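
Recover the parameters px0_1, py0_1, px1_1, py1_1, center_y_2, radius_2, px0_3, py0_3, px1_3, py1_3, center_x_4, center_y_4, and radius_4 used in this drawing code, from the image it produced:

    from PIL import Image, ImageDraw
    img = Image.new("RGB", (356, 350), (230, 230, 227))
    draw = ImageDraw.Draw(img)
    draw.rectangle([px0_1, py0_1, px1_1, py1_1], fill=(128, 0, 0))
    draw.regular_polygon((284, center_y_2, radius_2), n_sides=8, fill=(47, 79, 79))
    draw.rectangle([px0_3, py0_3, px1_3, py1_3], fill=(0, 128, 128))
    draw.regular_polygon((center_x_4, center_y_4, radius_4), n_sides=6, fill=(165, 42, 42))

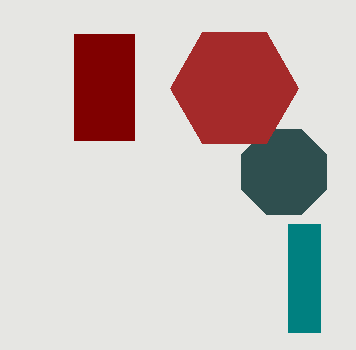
px0_1 = 74, py0_1 = 34, px1_1 = 134, py1_1 = 140, center_y_2 = 172, radius_2 = 46, px0_3 = 288, py0_3 = 224, px1_3 = 320, py1_3 = 332, center_x_4 = 234, center_y_4 = 88, radius_4 = 64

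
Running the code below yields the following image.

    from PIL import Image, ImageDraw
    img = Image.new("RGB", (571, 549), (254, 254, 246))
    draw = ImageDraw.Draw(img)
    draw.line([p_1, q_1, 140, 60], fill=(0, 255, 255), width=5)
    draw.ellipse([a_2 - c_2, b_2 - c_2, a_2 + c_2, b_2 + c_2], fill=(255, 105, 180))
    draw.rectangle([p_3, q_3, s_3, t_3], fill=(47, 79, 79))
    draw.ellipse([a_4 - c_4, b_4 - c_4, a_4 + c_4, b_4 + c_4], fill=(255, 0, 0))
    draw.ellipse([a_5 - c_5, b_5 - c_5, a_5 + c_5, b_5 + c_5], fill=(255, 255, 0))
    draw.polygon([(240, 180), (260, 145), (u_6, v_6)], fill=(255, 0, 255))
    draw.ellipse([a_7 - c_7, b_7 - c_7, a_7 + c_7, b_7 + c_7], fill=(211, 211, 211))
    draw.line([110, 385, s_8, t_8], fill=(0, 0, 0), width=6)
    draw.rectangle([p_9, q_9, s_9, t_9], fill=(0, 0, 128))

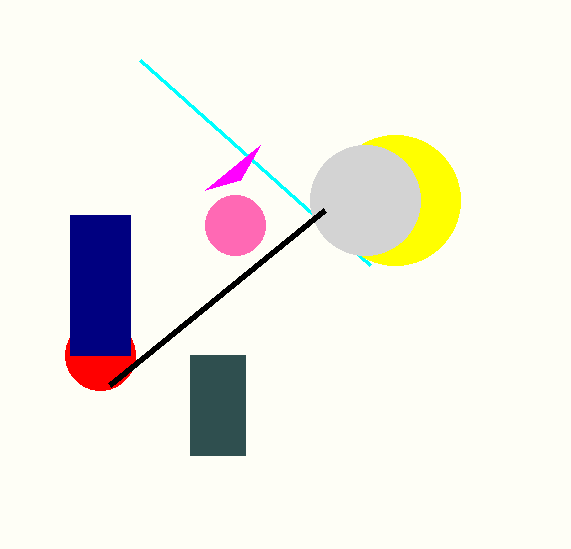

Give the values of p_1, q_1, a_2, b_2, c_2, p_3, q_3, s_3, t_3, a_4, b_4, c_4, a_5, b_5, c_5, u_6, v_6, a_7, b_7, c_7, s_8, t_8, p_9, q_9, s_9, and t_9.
p_1 = 370, q_1 = 265, a_2 = 235, b_2 = 225, c_2 = 30, p_3 = 190, q_3 = 355, s_3 = 245, t_3 = 455, a_4 = 100, b_4 = 355, c_4 = 35, a_5 = 395, b_5 = 200, c_5 = 65, u_6 = 205, v_6 = 190, a_7 = 365, b_7 = 200, c_7 = 55, s_8 = 325, t_8 = 210, p_9 = 70, q_9 = 215, s_9 = 130, t_9 = 355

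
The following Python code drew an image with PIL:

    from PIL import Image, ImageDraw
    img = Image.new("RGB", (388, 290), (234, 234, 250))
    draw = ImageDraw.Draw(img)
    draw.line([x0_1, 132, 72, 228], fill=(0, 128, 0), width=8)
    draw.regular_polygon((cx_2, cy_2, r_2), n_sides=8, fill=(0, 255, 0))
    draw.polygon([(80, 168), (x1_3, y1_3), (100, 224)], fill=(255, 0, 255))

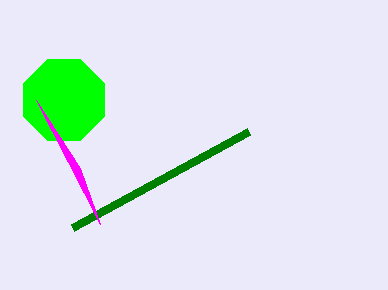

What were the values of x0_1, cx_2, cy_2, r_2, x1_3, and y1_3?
x0_1 = 248; cx_2 = 64; cy_2 = 100; r_2 = 44; x1_3 = 36; y1_3 = 100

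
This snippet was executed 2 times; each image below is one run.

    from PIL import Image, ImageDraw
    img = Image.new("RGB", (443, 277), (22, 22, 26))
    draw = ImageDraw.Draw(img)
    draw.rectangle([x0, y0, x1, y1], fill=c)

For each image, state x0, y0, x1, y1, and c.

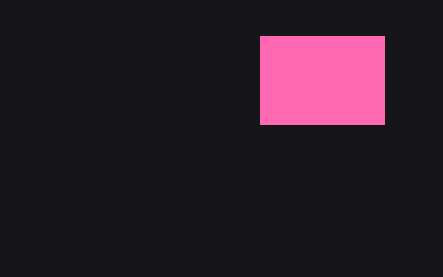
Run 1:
x0 = 260, y0 = 36, x1 = 384, y1 = 124, c = 'hotpink'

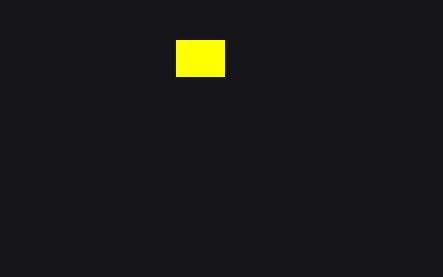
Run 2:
x0 = 176, y0 = 40, x1 = 224, y1 = 76, c = 'yellow'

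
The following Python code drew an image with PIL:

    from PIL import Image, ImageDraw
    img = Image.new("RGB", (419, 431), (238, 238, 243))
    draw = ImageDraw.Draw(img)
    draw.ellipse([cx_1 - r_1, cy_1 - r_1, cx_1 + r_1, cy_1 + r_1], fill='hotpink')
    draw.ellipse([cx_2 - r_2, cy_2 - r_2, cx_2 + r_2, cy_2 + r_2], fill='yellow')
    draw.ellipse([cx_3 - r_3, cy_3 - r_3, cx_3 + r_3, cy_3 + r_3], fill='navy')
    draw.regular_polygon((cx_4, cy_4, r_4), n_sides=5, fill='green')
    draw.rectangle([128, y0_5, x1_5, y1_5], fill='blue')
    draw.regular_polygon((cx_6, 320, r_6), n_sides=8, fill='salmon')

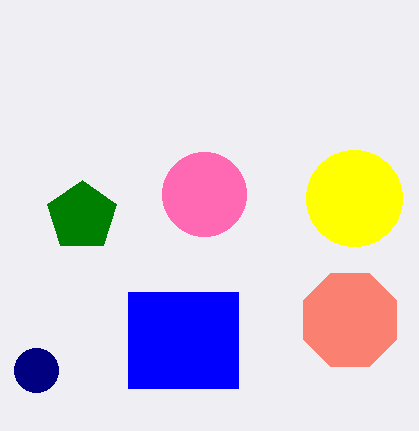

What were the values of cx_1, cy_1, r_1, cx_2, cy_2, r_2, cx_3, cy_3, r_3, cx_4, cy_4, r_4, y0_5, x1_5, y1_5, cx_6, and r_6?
cx_1 = 204; cy_1 = 194; r_1 = 42; cx_2 = 354; cy_2 = 198; r_2 = 48; cx_3 = 36; cy_3 = 370; r_3 = 22; cx_4 = 82; cy_4 = 216; r_4 = 36; y0_5 = 292; x1_5 = 238; y1_5 = 388; cx_6 = 350; r_6 = 50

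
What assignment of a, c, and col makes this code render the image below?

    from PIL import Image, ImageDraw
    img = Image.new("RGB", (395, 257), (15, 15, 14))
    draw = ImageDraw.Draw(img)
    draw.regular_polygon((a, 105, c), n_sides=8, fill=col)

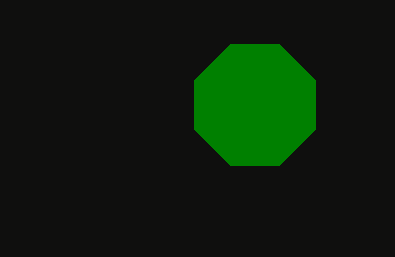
a = 255; c = 65; col = 'green'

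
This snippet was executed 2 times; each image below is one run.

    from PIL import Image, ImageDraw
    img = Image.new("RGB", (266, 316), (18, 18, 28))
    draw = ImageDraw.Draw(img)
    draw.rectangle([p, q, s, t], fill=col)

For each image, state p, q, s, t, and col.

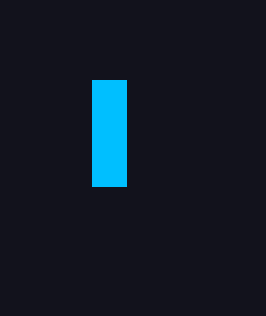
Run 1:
p = 92; q = 80; s = 126; t = 186; col = 'deepskyblue'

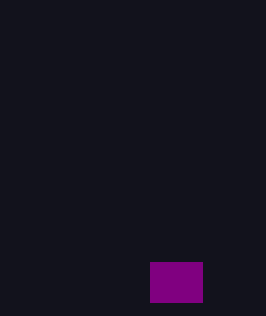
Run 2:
p = 150; q = 262; s = 202; t = 302; col = 'purple'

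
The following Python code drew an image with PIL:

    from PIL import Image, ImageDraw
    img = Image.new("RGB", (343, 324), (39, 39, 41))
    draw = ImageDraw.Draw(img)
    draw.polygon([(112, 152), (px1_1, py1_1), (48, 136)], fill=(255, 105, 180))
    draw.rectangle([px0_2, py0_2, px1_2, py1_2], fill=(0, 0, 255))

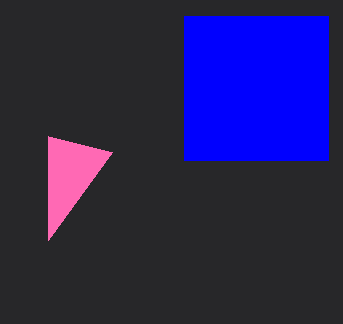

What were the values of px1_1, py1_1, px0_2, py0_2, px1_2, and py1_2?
px1_1 = 48, py1_1 = 240, px0_2 = 184, py0_2 = 16, px1_2 = 328, py1_2 = 160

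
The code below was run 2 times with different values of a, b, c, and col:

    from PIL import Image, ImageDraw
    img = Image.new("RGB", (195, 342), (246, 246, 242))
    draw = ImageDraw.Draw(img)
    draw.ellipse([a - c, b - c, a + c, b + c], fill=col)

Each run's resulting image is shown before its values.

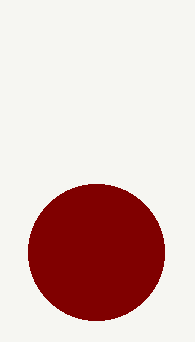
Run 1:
a = 96; b = 252; c = 68; col = 'maroon'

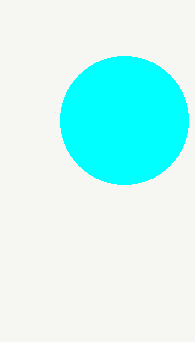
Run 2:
a = 124
b = 120
c = 64
col = 'cyan'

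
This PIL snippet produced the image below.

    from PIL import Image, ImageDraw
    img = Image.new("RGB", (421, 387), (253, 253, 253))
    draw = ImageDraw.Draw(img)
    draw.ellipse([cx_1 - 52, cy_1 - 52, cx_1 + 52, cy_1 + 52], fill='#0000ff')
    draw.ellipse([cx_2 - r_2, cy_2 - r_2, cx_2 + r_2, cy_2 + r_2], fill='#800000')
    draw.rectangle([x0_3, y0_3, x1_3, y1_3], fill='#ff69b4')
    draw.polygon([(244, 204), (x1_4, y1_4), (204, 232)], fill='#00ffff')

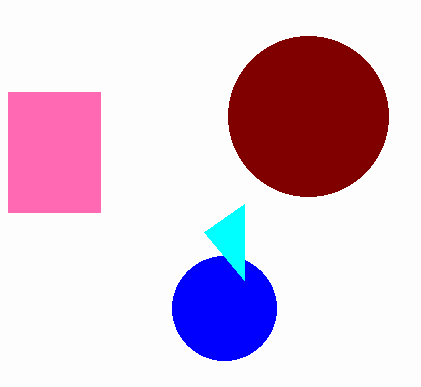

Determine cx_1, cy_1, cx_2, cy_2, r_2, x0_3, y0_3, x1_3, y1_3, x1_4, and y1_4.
cx_1 = 224; cy_1 = 308; cx_2 = 308; cy_2 = 116; r_2 = 80; x0_3 = 8; y0_3 = 92; x1_3 = 100; y1_3 = 212; x1_4 = 244; y1_4 = 280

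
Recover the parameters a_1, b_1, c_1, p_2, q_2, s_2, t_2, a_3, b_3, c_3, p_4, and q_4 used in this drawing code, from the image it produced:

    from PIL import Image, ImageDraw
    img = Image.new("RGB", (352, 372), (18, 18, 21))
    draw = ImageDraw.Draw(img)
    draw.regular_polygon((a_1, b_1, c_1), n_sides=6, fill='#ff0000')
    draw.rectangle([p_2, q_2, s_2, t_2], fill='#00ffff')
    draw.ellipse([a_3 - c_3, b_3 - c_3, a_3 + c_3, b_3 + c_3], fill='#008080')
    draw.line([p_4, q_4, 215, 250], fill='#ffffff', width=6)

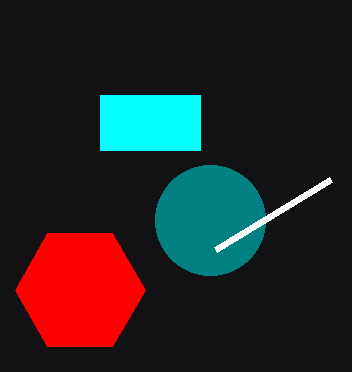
a_1 = 80
b_1 = 290
c_1 = 65
p_2 = 100
q_2 = 95
s_2 = 200
t_2 = 150
a_3 = 210
b_3 = 220
c_3 = 55
p_4 = 330
q_4 = 180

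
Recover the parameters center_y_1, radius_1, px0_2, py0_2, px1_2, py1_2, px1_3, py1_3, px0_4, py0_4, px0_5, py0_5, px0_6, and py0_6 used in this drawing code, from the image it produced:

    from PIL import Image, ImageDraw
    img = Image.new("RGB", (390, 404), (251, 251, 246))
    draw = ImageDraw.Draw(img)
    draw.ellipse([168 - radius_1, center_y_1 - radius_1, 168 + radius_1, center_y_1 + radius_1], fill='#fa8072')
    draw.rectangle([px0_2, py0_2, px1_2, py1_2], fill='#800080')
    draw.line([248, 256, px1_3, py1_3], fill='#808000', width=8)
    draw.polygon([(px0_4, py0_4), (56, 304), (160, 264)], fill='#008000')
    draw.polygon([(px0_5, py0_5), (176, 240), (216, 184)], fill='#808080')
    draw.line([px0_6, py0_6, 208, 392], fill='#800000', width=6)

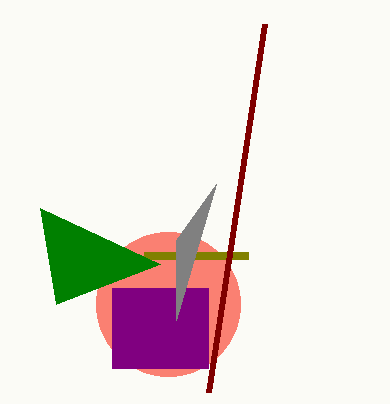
center_y_1 = 304, radius_1 = 72, px0_2 = 112, py0_2 = 288, px1_2 = 208, py1_2 = 368, px1_3 = 144, py1_3 = 256, px0_4 = 40, py0_4 = 208, px0_5 = 176, py0_5 = 320, px0_6 = 264, py0_6 = 24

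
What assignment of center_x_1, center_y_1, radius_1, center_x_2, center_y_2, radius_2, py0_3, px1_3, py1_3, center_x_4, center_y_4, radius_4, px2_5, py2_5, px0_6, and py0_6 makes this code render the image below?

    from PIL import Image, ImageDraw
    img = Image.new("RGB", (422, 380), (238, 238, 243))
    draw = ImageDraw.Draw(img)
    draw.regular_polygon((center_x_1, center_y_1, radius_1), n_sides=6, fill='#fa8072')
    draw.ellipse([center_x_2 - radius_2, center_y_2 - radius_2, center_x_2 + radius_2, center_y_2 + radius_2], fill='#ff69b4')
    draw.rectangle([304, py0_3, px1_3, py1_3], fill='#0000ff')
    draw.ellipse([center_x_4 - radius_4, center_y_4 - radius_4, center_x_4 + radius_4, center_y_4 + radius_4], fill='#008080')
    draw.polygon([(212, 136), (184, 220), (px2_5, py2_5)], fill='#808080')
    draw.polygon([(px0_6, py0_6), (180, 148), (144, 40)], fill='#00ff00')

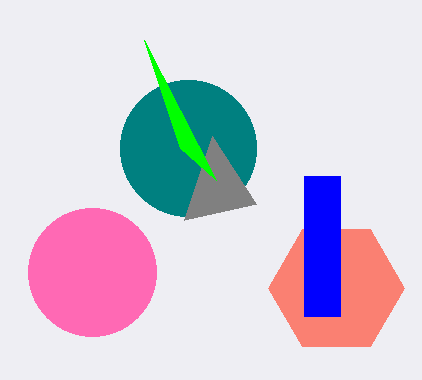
center_x_1 = 336; center_y_1 = 288; radius_1 = 68; center_x_2 = 92; center_y_2 = 272; radius_2 = 64; py0_3 = 176; px1_3 = 340; py1_3 = 316; center_x_4 = 188; center_y_4 = 148; radius_4 = 68; px2_5 = 256; py2_5 = 204; px0_6 = 216; py0_6 = 180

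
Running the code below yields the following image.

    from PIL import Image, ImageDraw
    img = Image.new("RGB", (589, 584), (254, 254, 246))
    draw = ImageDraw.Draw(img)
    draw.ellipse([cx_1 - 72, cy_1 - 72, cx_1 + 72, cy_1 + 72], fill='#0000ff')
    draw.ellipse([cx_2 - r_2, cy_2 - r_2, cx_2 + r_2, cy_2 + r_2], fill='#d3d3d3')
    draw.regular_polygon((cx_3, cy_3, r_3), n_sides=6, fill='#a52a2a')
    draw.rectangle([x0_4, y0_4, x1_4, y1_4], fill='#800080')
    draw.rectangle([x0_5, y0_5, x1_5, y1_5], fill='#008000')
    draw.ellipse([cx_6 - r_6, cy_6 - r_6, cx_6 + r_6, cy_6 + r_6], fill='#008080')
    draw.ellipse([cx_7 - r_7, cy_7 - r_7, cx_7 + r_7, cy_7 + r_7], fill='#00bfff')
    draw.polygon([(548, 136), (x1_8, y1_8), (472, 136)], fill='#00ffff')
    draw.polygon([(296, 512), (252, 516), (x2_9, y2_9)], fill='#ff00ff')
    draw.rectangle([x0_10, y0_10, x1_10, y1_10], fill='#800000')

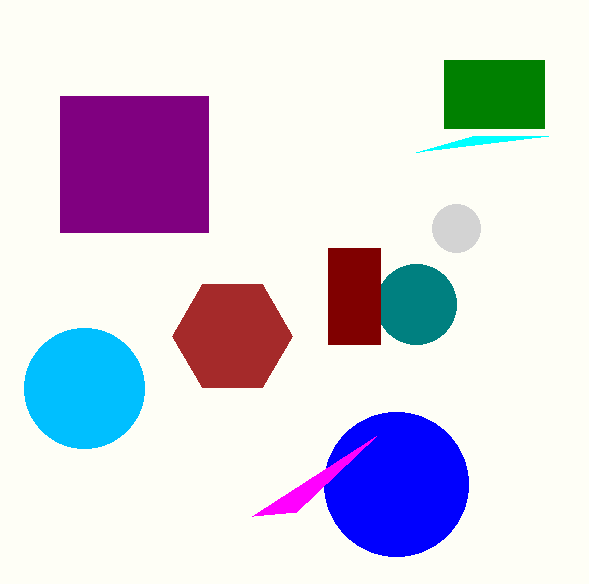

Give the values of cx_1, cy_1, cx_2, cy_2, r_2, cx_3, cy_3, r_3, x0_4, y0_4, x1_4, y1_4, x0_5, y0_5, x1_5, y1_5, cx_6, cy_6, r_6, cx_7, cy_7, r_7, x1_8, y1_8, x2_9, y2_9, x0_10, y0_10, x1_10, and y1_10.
cx_1 = 396
cy_1 = 484
cx_2 = 456
cy_2 = 228
r_2 = 24
cx_3 = 232
cy_3 = 336
r_3 = 60
x0_4 = 60
y0_4 = 96
x1_4 = 208
y1_4 = 232
x0_5 = 444
y0_5 = 60
x1_5 = 544
y1_5 = 128
cx_6 = 416
cy_6 = 304
r_6 = 40
cx_7 = 84
cy_7 = 388
r_7 = 60
x1_8 = 416
y1_8 = 152
x2_9 = 376
y2_9 = 436
x0_10 = 328
y0_10 = 248
x1_10 = 380
y1_10 = 344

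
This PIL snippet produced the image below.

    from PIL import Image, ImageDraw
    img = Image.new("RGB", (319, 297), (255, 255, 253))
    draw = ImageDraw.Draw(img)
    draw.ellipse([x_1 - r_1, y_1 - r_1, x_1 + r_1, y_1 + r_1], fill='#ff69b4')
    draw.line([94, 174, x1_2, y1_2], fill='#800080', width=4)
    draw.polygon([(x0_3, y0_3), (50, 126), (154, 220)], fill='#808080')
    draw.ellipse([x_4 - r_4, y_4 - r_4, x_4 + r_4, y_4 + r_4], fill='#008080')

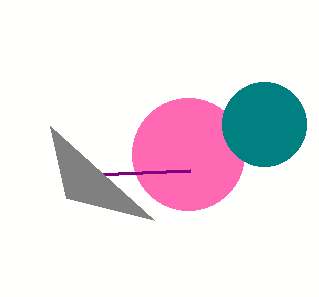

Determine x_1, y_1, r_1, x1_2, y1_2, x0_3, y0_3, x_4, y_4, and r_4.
x_1 = 188, y_1 = 154, r_1 = 56, x1_2 = 190, y1_2 = 170, x0_3 = 66, y0_3 = 198, x_4 = 264, y_4 = 124, r_4 = 42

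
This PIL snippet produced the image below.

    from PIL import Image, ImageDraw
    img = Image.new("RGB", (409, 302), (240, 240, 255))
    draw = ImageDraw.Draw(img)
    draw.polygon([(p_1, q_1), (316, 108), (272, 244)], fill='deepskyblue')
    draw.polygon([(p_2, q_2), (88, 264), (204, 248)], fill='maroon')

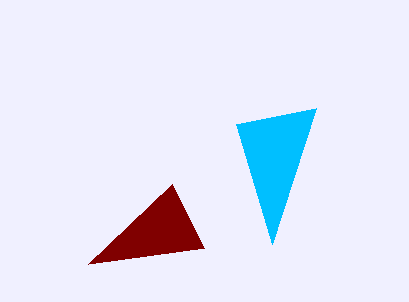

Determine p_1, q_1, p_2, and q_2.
p_1 = 236
q_1 = 124
p_2 = 172
q_2 = 184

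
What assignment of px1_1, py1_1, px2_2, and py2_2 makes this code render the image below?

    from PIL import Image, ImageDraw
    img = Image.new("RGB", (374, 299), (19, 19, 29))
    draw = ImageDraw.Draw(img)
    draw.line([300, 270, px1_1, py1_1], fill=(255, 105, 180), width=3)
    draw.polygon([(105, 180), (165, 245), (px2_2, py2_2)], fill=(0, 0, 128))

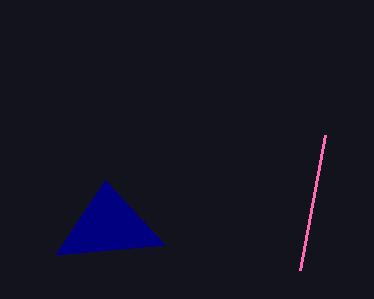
px1_1 = 325; py1_1 = 135; px2_2 = 55; py2_2 = 255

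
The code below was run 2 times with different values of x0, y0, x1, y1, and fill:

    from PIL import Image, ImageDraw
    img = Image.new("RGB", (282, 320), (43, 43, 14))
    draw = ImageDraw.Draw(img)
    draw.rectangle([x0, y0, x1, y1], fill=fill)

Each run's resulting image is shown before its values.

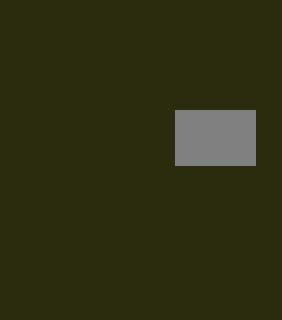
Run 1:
x0 = 175
y0 = 110
x1 = 255
y1 = 165
fill = 'gray'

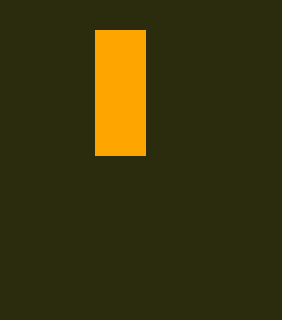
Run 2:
x0 = 95; y0 = 30; x1 = 145; y1 = 155; fill = 'orange'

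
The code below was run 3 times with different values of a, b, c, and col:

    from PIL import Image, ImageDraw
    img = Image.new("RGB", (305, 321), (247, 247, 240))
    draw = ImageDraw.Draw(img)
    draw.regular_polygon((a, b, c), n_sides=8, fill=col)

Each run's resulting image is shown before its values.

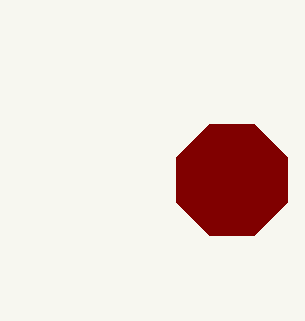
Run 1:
a = 232; b = 180; c = 60; col = 'maroon'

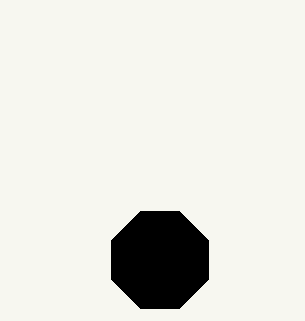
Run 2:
a = 160, b = 260, c = 52, col = 'black'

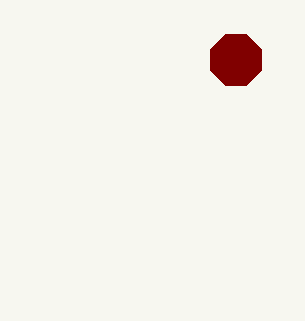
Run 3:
a = 236, b = 60, c = 28, col = 'maroon'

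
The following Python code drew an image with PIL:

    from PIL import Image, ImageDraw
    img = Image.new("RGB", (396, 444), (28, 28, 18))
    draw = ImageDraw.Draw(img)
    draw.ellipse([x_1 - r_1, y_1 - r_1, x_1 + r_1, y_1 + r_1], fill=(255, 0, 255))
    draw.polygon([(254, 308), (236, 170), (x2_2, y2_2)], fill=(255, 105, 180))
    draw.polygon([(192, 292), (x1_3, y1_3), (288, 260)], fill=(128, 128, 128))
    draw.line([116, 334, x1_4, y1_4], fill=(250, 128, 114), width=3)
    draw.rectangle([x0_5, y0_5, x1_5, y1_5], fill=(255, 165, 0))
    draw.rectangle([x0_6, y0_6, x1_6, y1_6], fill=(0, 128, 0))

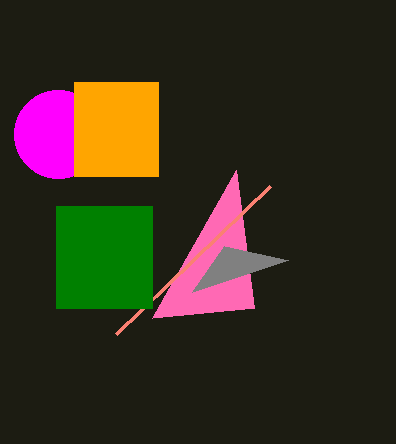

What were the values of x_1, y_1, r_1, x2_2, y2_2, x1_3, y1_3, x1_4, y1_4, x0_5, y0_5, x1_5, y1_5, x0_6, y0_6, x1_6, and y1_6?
x_1 = 58; y_1 = 134; r_1 = 44; x2_2 = 152; y2_2 = 318; x1_3 = 224; y1_3 = 246; x1_4 = 270; y1_4 = 186; x0_5 = 74; y0_5 = 82; x1_5 = 158; y1_5 = 176; x0_6 = 56; y0_6 = 206; x1_6 = 152; y1_6 = 308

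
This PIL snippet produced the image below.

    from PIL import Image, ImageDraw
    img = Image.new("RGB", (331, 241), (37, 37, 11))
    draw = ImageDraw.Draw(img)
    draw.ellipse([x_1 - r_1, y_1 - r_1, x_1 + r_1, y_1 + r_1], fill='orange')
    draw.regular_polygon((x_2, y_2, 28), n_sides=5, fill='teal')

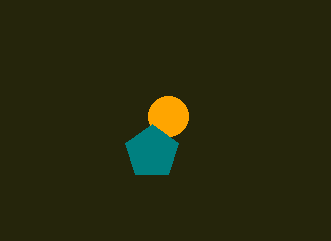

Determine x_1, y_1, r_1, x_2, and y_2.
x_1 = 168
y_1 = 116
r_1 = 20
x_2 = 152
y_2 = 152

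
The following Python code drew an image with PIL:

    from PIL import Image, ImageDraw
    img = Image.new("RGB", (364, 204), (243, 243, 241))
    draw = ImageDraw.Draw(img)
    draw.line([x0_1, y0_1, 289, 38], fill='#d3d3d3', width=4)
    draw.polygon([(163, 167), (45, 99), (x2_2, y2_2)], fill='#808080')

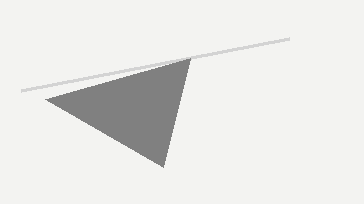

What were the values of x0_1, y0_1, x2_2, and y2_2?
x0_1 = 21
y0_1 = 90
x2_2 = 190
y2_2 = 58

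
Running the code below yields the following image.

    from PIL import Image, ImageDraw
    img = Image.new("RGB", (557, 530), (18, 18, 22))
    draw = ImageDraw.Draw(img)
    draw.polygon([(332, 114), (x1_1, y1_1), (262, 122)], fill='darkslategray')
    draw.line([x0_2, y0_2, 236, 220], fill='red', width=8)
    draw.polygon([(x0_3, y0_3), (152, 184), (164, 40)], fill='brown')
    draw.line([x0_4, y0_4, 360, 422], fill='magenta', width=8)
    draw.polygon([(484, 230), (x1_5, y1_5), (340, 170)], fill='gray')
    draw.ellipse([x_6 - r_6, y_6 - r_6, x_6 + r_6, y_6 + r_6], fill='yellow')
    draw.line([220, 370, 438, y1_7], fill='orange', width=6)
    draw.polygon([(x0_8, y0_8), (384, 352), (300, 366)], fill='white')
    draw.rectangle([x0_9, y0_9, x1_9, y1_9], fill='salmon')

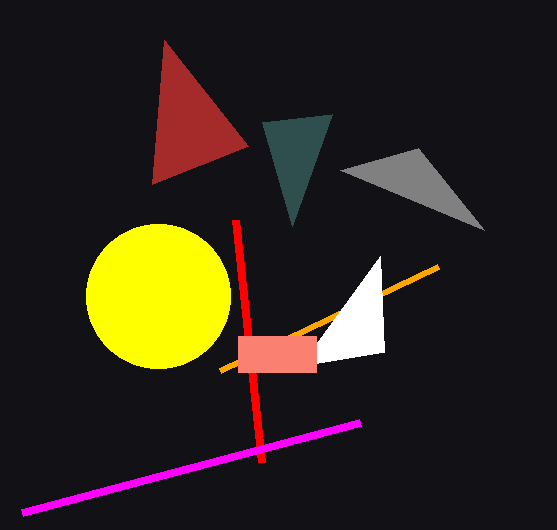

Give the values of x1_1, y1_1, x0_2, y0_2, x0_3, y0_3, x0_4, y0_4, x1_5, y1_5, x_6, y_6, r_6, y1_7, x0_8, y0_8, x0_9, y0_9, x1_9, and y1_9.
x1_1 = 292; y1_1 = 226; x0_2 = 262; y0_2 = 462; x0_3 = 248; y0_3 = 146; x0_4 = 22; y0_4 = 512; x1_5 = 418; y1_5 = 148; x_6 = 158; y_6 = 296; r_6 = 72; y1_7 = 266; x0_8 = 380; y0_8 = 256; x0_9 = 238; y0_9 = 336; x1_9 = 316; y1_9 = 372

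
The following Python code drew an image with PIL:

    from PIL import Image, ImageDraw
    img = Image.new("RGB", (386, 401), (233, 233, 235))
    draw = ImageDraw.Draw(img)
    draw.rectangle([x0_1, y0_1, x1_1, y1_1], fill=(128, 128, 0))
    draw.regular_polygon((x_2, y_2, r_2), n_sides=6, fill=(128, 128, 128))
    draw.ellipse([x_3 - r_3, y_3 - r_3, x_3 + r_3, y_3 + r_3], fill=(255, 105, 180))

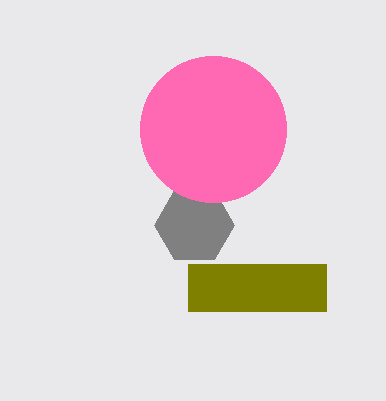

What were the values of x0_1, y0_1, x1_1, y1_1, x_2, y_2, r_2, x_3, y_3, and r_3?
x0_1 = 188, y0_1 = 264, x1_1 = 326, y1_1 = 311, x_2 = 194, y_2 = 225, r_2 = 40, x_3 = 213, y_3 = 129, r_3 = 73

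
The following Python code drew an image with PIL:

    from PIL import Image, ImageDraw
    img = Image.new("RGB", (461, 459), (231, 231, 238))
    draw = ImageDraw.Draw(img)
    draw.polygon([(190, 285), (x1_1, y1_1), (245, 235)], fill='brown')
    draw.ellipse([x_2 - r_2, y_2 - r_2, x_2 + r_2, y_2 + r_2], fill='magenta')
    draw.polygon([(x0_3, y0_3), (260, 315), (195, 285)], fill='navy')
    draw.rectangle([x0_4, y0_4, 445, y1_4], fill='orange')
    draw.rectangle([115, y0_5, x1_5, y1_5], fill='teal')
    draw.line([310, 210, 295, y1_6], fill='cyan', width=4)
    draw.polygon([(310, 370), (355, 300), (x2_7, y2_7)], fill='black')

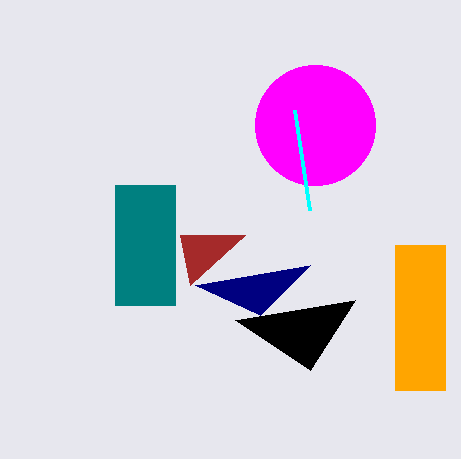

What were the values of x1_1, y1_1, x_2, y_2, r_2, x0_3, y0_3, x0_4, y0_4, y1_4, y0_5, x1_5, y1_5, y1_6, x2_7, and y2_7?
x1_1 = 180
y1_1 = 235
x_2 = 315
y_2 = 125
r_2 = 60
x0_3 = 310
y0_3 = 265
x0_4 = 395
y0_4 = 245
y1_4 = 390
y0_5 = 185
x1_5 = 175
y1_5 = 305
y1_6 = 110
x2_7 = 235
y2_7 = 320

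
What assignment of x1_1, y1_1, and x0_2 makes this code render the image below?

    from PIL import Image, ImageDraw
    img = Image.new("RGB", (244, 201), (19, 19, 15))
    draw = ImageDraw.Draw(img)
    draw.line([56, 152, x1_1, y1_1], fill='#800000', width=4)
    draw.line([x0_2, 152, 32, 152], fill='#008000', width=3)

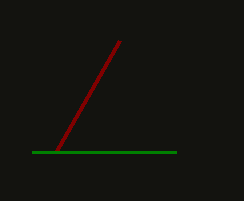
x1_1 = 120
y1_1 = 40
x0_2 = 176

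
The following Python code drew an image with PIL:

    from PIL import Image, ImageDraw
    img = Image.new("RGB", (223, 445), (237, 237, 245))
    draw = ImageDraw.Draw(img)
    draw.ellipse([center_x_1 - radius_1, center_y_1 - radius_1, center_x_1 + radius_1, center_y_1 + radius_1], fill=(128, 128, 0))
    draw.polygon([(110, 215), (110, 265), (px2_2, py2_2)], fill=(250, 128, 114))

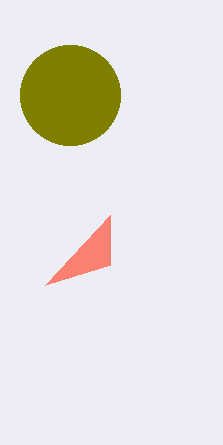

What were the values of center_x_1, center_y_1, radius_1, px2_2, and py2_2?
center_x_1 = 70, center_y_1 = 95, radius_1 = 50, px2_2 = 45, py2_2 = 285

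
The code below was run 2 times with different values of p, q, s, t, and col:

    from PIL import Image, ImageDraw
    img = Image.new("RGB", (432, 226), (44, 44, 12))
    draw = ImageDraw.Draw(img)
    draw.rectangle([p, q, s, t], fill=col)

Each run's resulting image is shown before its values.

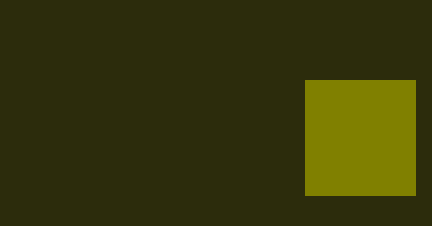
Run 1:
p = 305, q = 80, s = 415, t = 195, col = 'olive'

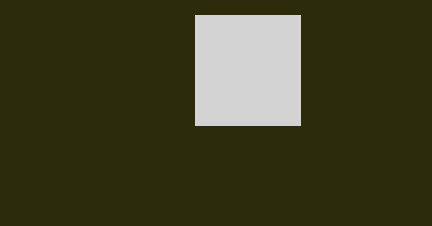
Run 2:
p = 195
q = 15
s = 300
t = 125
col = 'lightgray'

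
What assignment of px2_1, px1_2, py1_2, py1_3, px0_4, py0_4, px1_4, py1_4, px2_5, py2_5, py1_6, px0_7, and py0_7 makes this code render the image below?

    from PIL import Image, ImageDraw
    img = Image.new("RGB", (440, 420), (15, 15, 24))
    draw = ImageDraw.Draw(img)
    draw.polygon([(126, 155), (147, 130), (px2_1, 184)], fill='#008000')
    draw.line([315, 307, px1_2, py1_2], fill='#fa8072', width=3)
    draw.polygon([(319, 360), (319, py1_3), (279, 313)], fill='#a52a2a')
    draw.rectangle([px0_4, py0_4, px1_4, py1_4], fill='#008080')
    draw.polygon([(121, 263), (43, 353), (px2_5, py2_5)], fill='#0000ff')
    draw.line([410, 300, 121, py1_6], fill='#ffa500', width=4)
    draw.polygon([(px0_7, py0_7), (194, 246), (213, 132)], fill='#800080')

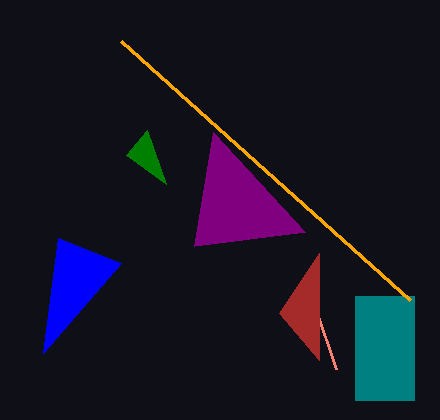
px2_1 = 166; px1_2 = 336; py1_2 = 369; py1_3 = 253; px0_4 = 355; py0_4 = 296; px1_4 = 414; py1_4 = 400; px2_5 = 58; py2_5 = 238; py1_6 = 41; px0_7 = 305; py0_7 = 232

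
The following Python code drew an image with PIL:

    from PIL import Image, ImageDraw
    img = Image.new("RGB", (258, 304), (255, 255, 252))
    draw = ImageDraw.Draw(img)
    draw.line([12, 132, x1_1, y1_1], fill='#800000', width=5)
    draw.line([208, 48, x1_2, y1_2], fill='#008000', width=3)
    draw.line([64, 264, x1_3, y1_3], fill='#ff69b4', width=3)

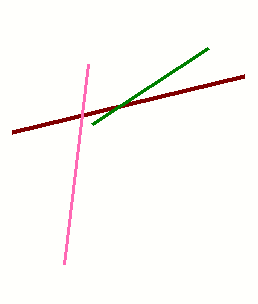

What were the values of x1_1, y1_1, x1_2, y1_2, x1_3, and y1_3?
x1_1 = 244; y1_1 = 76; x1_2 = 92; y1_2 = 124; x1_3 = 88; y1_3 = 64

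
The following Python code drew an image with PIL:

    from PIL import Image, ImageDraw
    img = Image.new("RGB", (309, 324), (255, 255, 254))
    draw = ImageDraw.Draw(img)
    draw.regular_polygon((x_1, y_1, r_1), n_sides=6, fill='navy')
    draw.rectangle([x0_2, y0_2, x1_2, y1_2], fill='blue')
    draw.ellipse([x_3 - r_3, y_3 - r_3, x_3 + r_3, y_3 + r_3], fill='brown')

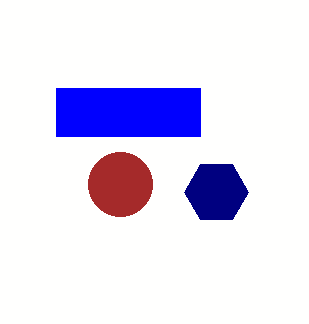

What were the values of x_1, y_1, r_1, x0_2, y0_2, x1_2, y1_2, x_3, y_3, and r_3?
x_1 = 216; y_1 = 192; r_1 = 32; x0_2 = 56; y0_2 = 88; x1_2 = 200; y1_2 = 136; x_3 = 120; y_3 = 184; r_3 = 32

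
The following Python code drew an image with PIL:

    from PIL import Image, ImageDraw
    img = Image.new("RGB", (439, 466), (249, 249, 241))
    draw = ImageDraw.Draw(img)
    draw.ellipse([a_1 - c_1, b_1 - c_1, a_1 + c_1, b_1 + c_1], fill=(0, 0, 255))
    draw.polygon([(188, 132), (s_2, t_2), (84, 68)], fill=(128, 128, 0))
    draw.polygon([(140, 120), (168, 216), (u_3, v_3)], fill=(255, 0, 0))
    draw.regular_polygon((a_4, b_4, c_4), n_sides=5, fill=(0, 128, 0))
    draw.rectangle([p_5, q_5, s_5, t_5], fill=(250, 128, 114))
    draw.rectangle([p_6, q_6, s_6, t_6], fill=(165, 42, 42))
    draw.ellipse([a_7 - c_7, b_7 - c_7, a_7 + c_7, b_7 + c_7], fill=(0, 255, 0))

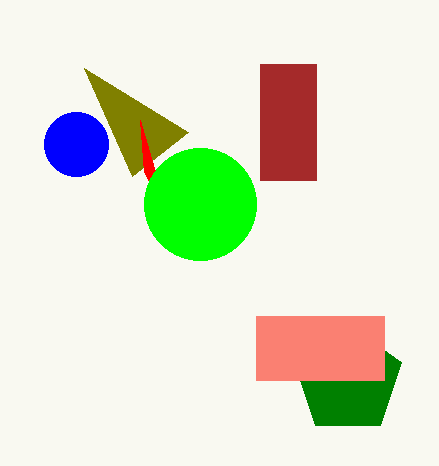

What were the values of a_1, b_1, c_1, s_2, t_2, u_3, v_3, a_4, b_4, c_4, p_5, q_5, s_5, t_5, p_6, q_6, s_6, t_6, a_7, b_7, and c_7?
a_1 = 76; b_1 = 144; c_1 = 32; s_2 = 132; t_2 = 176; u_3 = 144; v_3 = 172; a_4 = 348; b_4 = 380; c_4 = 56; p_5 = 256; q_5 = 316; s_5 = 384; t_5 = 380; p_6 = 260; q_6 = 64; s_6 = 316; t_6 = 180; a_7 = 200; b_7 = 204; c_7 = 56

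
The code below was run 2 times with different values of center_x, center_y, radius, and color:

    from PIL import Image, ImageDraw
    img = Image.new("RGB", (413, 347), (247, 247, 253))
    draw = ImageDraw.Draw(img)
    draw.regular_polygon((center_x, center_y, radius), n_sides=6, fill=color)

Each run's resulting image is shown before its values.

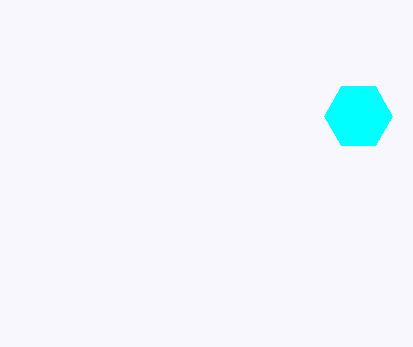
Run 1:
center_x = 358; center_y = 116; radius = 34; color = 'cyan'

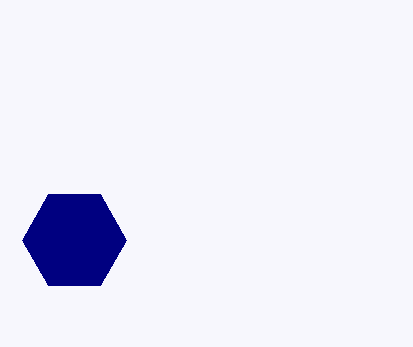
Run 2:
center_x = 74
center_y = 240
radius = 52
color = 'navy'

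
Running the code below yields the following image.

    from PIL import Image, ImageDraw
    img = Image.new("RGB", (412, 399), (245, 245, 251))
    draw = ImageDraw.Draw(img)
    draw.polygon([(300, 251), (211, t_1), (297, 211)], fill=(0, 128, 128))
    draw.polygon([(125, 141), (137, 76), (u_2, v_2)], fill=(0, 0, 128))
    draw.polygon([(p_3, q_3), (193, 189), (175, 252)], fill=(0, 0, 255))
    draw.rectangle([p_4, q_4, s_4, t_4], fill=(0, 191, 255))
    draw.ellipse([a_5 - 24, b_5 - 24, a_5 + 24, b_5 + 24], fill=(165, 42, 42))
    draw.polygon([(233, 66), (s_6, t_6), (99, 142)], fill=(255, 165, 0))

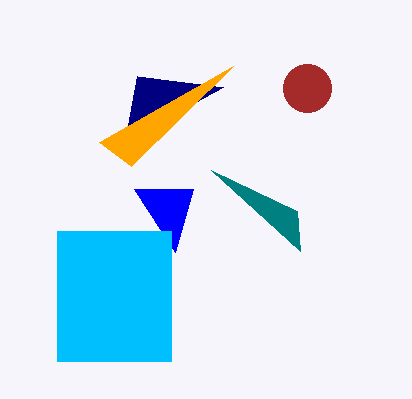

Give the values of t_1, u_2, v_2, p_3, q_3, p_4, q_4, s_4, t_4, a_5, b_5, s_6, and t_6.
t_1 = 170; u_2 = 223; v_2 = 87; p_3 = 134; q_3 = 189; p_4 = 57; q_4 = 231; s_4 = 171; t_4 = 361; a_5 = 307; b_5 = 88; s_6 = 131; t_6 = 166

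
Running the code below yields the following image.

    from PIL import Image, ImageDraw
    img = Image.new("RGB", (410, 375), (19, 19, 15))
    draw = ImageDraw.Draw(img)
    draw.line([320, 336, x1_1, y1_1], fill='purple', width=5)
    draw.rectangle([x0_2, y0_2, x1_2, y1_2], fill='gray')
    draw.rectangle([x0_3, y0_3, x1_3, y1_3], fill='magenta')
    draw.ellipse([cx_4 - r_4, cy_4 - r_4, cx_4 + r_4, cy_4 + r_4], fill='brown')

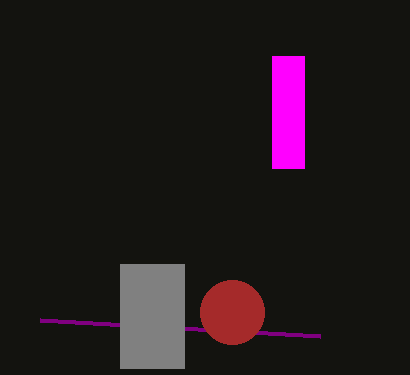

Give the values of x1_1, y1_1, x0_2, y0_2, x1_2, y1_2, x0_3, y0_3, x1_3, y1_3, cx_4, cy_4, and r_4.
x1_1 = 40; y1_1 = 320; x0_2 = 120; y0_2 = 264; x1_2 = 184; y1_2 = 368; x0_3 = 272; y0_3 = 56; x1_3 = 304; y1_3 = 168; cx_4 = 232; cy_4 = 312; r_4 = 32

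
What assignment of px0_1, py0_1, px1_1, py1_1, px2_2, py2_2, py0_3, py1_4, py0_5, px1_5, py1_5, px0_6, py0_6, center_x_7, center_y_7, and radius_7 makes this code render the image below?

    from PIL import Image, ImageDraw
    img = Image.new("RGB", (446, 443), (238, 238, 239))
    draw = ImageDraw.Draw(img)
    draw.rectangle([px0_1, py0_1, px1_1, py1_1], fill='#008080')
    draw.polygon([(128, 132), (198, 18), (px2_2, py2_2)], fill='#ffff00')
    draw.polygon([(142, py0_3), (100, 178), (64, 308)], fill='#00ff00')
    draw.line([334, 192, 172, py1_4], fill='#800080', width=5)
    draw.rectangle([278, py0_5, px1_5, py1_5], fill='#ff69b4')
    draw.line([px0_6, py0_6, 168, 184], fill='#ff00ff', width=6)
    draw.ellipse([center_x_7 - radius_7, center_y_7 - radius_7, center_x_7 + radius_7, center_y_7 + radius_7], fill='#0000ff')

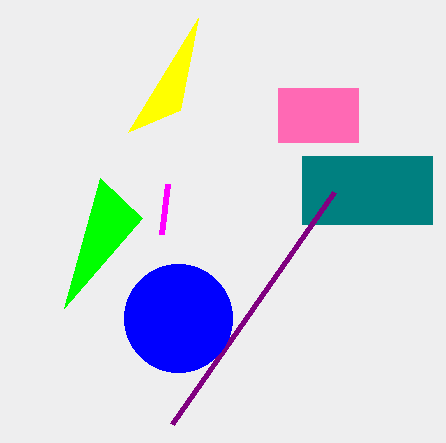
px0_1 = 302; py0_1 = 156; px1_1 = 432; py1_1 = 224; px2_2 = 180; py2_2 = 110; py0_3 = 218; py1_4 = 424; py0_5 = 88; px1_5 = 358; py1_5 = 142; px0_6 = 162; py0_6 = 234; center_x_7 = 178; center_y_7 = 318; radius_7 = 54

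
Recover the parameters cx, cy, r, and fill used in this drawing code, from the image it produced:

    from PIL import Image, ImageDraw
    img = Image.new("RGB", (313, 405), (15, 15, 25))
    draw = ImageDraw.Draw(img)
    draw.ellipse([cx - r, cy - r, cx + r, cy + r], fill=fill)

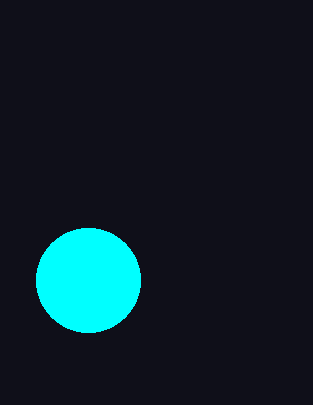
cx = 88, cy = 280, r = 52, fill = 'cyan'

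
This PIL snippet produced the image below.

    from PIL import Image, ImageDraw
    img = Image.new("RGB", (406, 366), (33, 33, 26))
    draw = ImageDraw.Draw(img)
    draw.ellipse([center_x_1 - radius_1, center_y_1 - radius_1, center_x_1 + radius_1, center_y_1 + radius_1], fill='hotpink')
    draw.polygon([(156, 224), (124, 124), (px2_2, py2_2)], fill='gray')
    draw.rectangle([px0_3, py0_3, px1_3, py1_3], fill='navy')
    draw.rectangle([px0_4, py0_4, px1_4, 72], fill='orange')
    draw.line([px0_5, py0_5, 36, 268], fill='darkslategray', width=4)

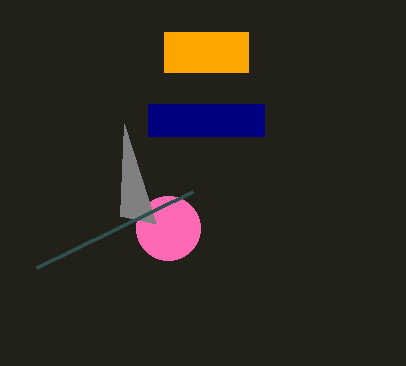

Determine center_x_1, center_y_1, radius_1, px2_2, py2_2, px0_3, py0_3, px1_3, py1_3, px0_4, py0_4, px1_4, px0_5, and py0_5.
center_x_1 = 168
center_y_1 = 228
radius_1 = 32
px2_2 = 120
py2_2 = 216
px0_3 = 148
py0_3 = 104
px1_3 = 264
py1_3 = 136
px0_4 = 164
py0_4 = 32
px1_4 = 248
px0_5 = 192
py0_5 = 192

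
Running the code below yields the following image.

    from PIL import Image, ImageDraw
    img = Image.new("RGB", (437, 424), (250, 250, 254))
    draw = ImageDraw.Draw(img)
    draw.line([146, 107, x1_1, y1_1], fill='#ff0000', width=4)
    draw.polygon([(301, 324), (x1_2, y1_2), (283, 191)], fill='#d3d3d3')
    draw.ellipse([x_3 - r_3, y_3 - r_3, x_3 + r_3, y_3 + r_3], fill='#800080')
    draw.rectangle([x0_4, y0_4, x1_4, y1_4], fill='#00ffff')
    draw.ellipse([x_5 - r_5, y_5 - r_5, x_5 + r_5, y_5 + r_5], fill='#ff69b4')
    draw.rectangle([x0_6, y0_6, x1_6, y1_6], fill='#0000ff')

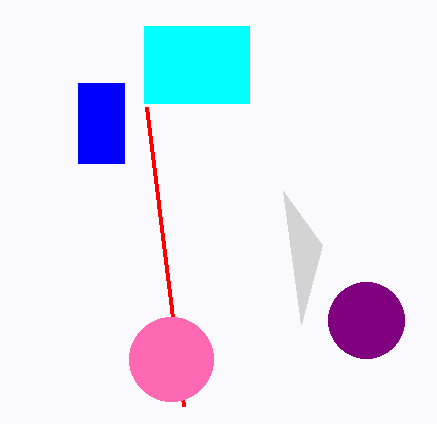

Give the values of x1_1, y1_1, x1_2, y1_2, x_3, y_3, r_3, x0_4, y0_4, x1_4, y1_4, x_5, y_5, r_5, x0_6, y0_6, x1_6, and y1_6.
x1_1 = 183; y1_1 = 406; x1_2 = 322; y1_2 = 245; x_3 = 366; y_3 = 320; r_3 = 38; x0_4 = 144; y0_4 = 26; x1_4 = 249; y1_4 = 103; x_5 = 171; y_5 = 359; r_5 = 42; x0_6 = 78; y0_6 = 83; x1_6 = 124; y1_6 = 163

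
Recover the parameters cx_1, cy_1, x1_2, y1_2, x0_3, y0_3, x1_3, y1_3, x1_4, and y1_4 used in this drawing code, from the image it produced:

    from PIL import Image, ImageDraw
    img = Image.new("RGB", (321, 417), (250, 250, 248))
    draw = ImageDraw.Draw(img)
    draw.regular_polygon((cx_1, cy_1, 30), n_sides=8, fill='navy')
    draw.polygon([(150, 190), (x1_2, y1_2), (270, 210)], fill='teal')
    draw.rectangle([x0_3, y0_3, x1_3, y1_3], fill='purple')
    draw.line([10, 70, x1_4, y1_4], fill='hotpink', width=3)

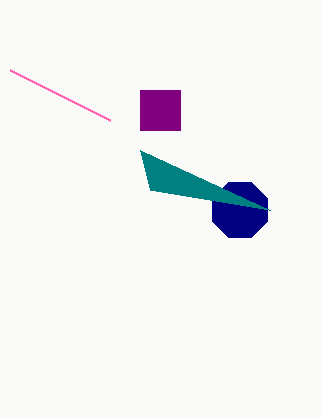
cx_1 = 240
cy_1 = 210
x1_2 = 140
y1_2 = 150
x0_3 = 140
y0_3 = 90
x1_3 = 180
y1_3 = 130
x1_4 = 110
y1_4 = 120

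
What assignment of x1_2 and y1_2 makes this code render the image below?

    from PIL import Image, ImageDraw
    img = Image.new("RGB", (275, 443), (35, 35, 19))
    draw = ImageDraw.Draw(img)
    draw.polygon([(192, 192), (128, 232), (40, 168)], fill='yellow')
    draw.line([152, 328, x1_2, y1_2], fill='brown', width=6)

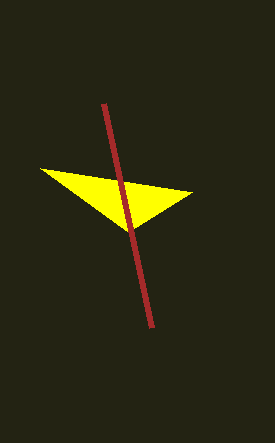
x1_2 = 104
y1_2 = 104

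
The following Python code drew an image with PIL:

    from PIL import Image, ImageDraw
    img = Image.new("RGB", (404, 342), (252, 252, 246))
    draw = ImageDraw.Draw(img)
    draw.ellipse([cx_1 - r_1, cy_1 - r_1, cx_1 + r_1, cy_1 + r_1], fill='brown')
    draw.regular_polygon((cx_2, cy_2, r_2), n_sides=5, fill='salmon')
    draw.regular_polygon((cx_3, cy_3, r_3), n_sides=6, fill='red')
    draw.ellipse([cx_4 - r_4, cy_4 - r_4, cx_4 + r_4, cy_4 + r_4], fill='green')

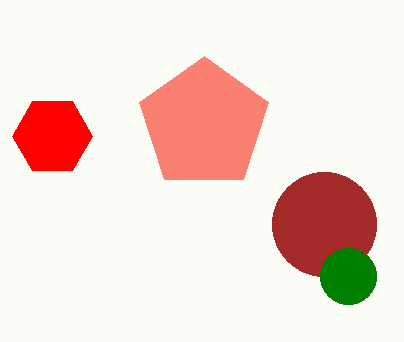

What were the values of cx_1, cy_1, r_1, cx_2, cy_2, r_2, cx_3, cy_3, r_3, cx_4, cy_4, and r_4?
cx_1 = 324
cy_1 = 224
r_1 = 52
cx_2 = 204
cy_2 = 124
r_2 = 68
cx_3 = 52
cy_3 = 136
r_3 = 40
cx_4 = 348
cy_4 = 276
r_4 = 28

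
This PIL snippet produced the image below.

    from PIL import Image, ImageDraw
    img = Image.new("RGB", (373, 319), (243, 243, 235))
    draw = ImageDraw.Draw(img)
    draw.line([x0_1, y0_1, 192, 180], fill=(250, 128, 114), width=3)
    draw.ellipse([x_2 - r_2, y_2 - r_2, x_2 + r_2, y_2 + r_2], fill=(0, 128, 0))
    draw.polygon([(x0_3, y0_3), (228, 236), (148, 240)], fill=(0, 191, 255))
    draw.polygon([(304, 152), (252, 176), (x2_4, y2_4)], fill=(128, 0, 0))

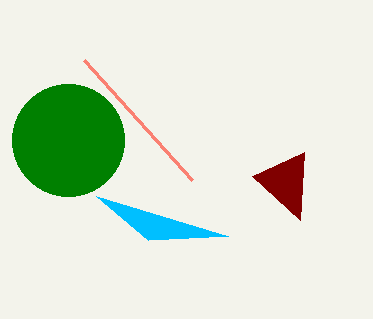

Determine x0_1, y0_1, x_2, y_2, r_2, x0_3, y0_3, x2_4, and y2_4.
x0_1 = 84
y0_1 = 60
x_2 = 68
y_2 = 140
r_2 = 56
x0_3 = 96
y0_3 = 196
x2_4 = 300
y2_4 = 220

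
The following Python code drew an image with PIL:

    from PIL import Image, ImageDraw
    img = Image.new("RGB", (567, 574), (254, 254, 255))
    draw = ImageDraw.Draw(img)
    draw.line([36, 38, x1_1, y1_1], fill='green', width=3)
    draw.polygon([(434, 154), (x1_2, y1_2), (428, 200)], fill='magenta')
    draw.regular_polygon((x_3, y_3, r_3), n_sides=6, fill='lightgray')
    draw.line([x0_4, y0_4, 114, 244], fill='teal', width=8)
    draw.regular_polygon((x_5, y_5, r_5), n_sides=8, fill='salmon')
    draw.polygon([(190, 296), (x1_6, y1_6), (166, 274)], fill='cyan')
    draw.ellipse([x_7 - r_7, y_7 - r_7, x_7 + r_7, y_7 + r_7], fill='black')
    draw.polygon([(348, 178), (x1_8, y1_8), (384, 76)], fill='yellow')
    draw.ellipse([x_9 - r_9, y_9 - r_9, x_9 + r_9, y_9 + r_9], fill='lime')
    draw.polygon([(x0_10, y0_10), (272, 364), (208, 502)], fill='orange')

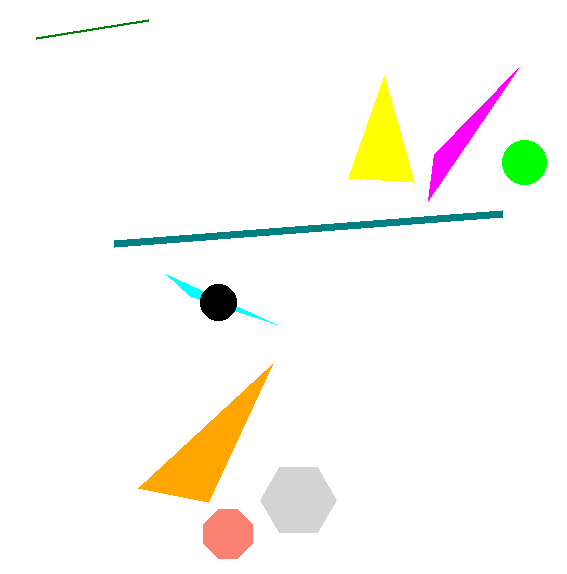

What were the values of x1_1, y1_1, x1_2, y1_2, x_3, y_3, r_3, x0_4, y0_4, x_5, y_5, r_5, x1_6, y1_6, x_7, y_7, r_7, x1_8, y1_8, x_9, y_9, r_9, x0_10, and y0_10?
x1_1 = 148; y1_1 = 20; x1_2 = 518; y1_2 = 68; x_3 = 298; y_3 = 500; r_3 = 38; x0_4 = 502; y0_4 = 214; x_5 = 228; y_5 = 534; r_5 = 26; x1_6 = 276; y1_6 = 324; x_7 = 218; y_7 = 302; r_7 = 18; x1_8 = 414; y1_8 = 182; x_9 = 524; y_9 = 162; r_9 = 22; x0_10 = 138; y0_10 = 488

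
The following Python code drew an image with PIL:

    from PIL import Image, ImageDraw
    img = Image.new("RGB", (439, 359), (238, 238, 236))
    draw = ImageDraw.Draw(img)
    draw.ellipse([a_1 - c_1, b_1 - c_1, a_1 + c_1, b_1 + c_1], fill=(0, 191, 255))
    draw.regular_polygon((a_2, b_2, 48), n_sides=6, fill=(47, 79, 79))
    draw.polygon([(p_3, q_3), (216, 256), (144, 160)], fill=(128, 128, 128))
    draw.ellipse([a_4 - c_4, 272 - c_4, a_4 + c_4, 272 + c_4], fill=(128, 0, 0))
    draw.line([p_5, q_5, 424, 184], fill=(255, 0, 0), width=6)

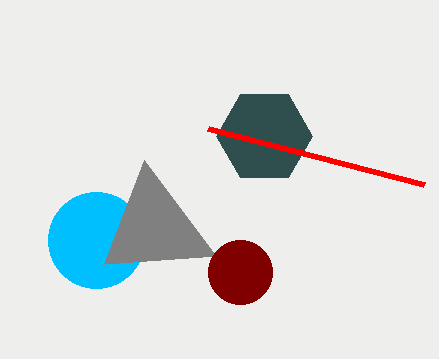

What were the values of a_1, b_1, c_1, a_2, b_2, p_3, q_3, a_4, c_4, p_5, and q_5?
a_1 = 96, b_1 = 240, c_1 = 48, a_2 = 264, b_2 = 136, p_3 = 104, q_3 = 264, a_4 = 240, c_4 = 32, p_5 = 208, q_5 = 128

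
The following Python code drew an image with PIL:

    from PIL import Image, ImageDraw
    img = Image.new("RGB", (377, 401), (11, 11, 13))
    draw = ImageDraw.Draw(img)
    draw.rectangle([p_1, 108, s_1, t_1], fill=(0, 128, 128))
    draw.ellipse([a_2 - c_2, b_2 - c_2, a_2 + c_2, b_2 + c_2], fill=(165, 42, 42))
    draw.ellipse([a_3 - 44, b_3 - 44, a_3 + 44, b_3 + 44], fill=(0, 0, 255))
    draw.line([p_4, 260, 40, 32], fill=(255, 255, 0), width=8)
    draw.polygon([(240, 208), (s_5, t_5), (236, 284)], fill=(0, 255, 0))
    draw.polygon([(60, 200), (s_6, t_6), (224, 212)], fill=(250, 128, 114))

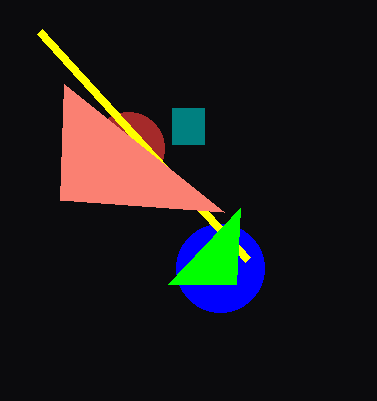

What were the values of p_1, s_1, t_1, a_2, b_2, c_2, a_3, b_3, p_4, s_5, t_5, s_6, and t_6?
p_1 = 172; s_1 = 204; t_1 = 144; a_2 = 128; b_2 = 148; c_2 = 36; a_3 = 220; b_3 = 268; p_4 = 248; s_5 = 168; t_5 = 284; s_6 = 64; t_6 = 84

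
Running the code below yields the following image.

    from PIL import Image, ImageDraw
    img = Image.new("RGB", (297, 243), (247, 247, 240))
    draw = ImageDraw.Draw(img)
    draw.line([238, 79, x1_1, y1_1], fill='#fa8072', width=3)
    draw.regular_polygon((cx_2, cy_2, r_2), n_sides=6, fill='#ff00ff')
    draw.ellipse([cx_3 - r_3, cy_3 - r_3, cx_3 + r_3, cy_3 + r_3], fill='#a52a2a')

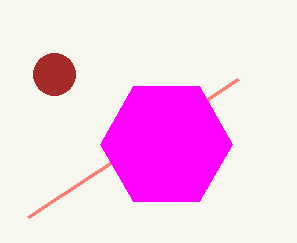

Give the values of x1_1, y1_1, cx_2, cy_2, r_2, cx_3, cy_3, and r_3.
x1_1 = 28
y1_1 = 217
cx_2 = 166
cy_2 = 144
r_2 = 66
cx_3 = 54
cy_3 = 74
r_3 = 21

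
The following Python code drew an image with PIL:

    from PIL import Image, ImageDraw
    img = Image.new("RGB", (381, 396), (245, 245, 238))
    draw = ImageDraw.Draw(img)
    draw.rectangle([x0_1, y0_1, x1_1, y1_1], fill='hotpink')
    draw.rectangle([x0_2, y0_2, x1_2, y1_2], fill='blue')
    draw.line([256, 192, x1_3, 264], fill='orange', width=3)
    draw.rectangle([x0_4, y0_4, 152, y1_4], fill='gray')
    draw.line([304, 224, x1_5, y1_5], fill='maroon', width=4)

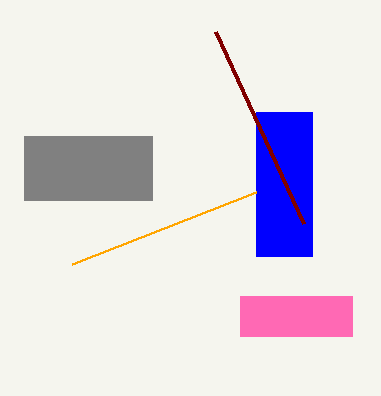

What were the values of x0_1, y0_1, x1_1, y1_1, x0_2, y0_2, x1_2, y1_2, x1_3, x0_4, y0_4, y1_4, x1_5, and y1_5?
x0_1 = 240, y0_1 = 296, x1_1 = 352, y1_1 = 336, x0_2 = 256, y0_2 = 112, x1_2 = 312, y1_2 = 256, x1_3 = 72, x0_4 = 24, y0_4 = 136, y1_4 = 200, x1_5 = 216, y1_5 = 32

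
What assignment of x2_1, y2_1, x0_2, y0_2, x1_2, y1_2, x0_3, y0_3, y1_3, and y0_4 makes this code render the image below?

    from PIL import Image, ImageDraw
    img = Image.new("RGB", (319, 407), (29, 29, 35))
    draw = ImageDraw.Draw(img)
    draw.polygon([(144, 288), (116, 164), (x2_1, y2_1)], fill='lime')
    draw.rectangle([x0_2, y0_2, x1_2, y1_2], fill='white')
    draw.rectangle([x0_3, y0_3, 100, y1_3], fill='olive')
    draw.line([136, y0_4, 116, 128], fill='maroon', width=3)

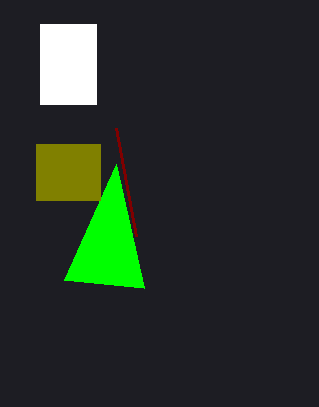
x2_1 = 64; y2_1 = 280; x0_2 = 40; y0_2 = 24; x1_2 = 96; y1_2 = 104; x0_3 = 36; y0_3 = 144; y1_3 = 200; y0_4 = 236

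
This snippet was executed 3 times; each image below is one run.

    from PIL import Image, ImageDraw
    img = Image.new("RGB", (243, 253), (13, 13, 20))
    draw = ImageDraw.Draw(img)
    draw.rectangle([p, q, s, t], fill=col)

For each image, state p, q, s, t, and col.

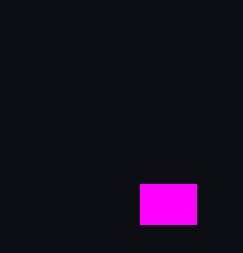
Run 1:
p = 140, q = 184, s = 196, t = 224, col = 'magenta'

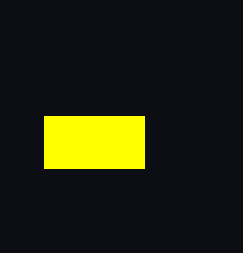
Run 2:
p = 44; q = 116; s = 144; t = 168; col = 'yellow'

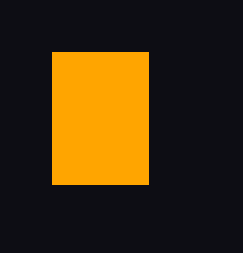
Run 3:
p = 52, q = 52, s = 148, t = 184, col = 'orange'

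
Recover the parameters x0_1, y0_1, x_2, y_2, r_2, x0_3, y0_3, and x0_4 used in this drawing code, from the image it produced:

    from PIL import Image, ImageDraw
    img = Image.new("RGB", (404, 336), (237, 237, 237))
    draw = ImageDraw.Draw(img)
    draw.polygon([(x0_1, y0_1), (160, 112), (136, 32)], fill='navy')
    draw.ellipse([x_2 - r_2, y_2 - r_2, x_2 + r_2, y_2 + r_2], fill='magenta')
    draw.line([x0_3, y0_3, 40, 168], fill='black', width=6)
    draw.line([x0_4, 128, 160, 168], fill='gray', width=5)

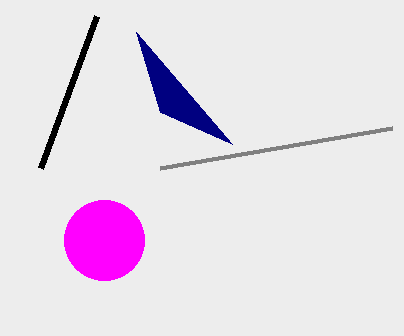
x0_1 = 232; y0_1 = 144; x_2 = 104; y_2 = 240; r_2 = 40; x0_3 = 96; y0_3 = 16; x0_4 = 392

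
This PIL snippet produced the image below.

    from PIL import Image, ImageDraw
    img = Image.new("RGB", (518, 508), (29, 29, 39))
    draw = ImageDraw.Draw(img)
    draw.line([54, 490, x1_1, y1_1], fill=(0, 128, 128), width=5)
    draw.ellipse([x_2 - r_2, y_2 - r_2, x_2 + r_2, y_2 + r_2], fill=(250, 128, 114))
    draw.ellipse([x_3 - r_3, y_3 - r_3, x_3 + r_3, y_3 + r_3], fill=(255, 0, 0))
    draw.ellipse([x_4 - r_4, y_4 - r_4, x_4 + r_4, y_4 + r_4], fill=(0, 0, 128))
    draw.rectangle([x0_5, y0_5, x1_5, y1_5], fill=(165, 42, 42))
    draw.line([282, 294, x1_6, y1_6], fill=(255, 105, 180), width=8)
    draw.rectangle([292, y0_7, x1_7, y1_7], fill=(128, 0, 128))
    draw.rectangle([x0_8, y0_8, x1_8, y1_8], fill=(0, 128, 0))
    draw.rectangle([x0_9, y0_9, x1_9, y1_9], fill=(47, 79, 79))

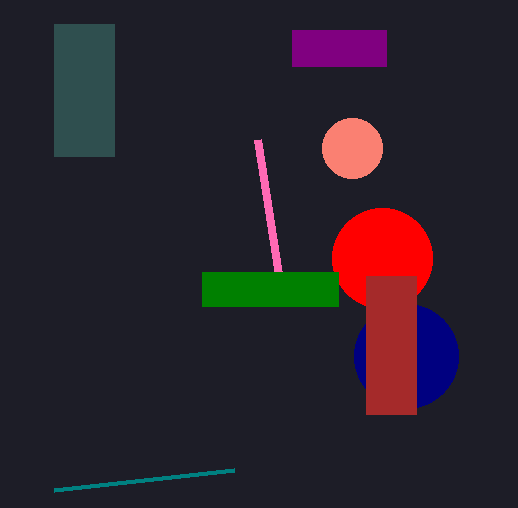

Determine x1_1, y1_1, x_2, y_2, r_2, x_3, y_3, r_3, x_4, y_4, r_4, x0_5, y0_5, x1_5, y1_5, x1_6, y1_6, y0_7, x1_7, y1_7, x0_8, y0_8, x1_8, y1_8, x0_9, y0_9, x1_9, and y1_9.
x1_1 = 234; y1_1 = 470; x_2 = 352; y_2 = 148; r_2 = 30; x_3 = 382; y_3 = 258; r_3 = 50; x_4 = 406; y_4 = 356; r_4 = 52; x0_5 = 366; y0_5 = 276; x1_5 = 416; y1_5 = 414; x1_6 = 258; y1_6 = 140; y0_7 = 30; x1_7 = 386; y1_7 = 66; x0_8 = 202; y0_8 = 272; x1_8 = 338; y1_8 = 306; x0_9 = 54; y0_9 = 24; x1_9 = 114; y1_9 = 156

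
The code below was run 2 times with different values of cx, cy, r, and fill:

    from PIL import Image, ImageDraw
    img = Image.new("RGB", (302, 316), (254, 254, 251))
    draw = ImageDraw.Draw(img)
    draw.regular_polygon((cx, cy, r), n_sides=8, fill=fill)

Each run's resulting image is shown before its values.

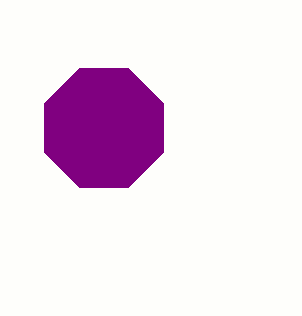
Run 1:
cx = 104; cy = 128; r = 64; fill = 'purple'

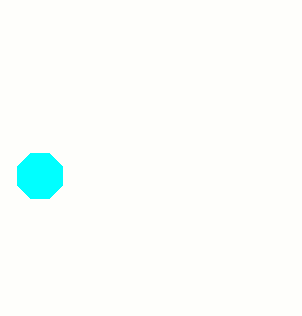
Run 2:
cx = 40, cy = 176, r = 24, fill = 'cyan'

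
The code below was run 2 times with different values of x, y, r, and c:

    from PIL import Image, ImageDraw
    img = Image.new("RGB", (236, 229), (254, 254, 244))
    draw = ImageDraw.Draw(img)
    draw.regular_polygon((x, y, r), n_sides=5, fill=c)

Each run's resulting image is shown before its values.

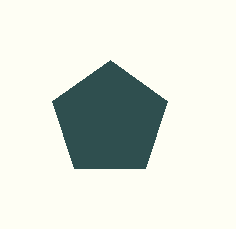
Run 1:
x = 110; y = 120; r = 60; c = 'darkslategray'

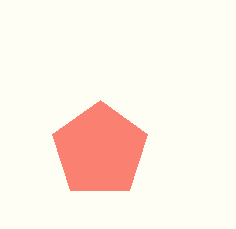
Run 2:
x = 100; y = 150; r = 50; c = 'salmon'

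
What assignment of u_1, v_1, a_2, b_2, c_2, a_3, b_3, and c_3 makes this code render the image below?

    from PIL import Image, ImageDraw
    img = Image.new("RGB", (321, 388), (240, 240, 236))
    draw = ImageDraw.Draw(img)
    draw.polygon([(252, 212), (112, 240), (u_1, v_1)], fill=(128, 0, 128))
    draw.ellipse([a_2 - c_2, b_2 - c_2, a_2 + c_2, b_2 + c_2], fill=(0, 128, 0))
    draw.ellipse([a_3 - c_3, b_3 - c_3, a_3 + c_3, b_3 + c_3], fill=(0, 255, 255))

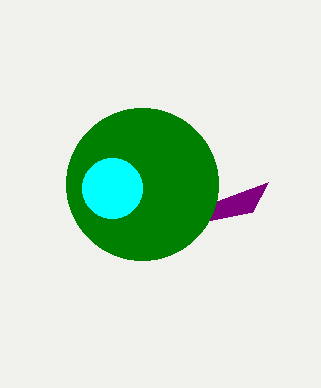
u_1 = 268, v_1 = 182, a_2 = 142, b_2 = 184, c_2 = 76, a_3 = 112, b_3 = 188, c_3 = 30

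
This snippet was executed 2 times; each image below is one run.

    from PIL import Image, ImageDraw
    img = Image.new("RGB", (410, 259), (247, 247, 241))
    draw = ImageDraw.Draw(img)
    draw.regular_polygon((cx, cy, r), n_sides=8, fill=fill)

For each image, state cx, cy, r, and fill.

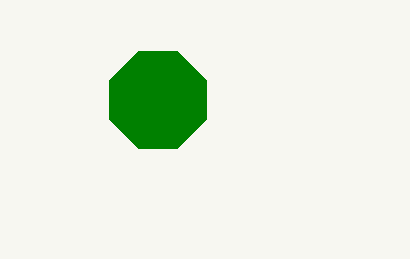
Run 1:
cx = 158; cy = 100; r = 52; fill = 'green'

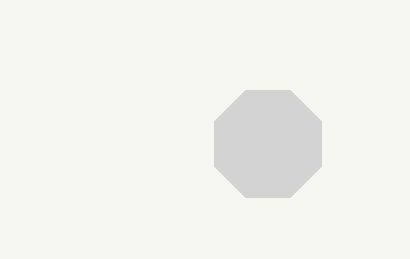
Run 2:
cx = 268
cy = 144
r = 58
fill = 'lightgray'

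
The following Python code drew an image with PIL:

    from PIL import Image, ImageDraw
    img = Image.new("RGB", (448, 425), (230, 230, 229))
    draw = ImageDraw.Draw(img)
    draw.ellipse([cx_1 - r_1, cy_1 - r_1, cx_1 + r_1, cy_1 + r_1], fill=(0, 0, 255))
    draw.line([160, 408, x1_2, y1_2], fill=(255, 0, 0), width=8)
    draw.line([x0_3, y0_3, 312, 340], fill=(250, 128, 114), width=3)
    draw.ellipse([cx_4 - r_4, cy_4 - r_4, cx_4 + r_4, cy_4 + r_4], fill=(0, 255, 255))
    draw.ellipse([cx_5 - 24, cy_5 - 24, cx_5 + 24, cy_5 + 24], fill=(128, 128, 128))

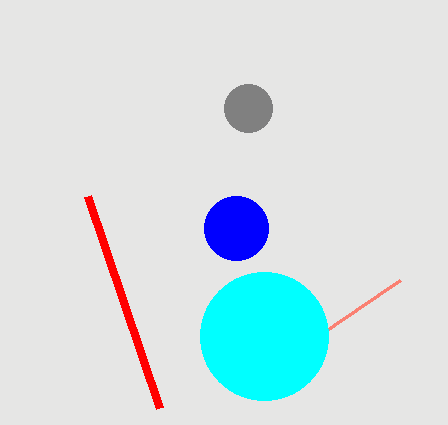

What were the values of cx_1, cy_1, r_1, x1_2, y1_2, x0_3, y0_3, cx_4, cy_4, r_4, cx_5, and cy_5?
cx_1 = 236; cy_1 = 228; r_1 = 32; x1_2 = 88; y1_2 = 196; x0_3 = 400; y0_3 = 280; cx_4 = 264; cy_4 = 336; r_4 = 64; cx_5 = 248; cy_5 = 108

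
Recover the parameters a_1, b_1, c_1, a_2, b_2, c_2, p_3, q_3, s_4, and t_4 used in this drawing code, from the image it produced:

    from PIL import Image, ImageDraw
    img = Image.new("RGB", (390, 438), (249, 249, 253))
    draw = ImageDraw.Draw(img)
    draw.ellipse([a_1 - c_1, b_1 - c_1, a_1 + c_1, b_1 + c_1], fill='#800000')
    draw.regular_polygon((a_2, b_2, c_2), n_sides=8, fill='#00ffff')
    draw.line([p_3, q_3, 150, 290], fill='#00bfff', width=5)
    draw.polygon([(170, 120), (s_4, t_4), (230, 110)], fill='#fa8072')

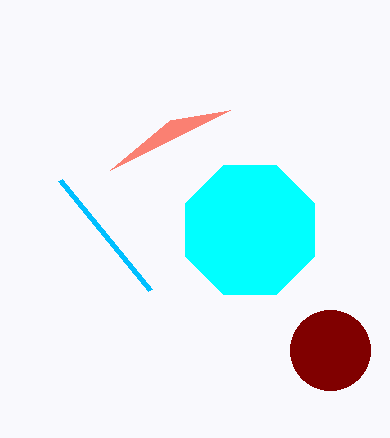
a_1 = 330, b_1 = 350, c_1 = 40, a_2 = 250, b_2 = 230, c_2 = 70, p_3 = 60, q_3 = 180, s_4 = 110, t_4 = 170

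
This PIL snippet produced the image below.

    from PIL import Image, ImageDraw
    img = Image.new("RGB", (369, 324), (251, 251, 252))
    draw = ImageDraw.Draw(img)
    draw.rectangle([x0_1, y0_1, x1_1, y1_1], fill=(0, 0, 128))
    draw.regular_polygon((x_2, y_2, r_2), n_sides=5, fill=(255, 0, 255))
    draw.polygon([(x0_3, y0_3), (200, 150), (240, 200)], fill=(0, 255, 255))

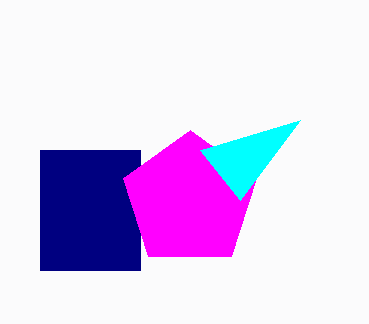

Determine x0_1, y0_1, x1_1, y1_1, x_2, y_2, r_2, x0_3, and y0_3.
x0_1 = 40, y0_1 = 150, x1_1 = 140, y1_1 = 270, x_2 = 190, y_2 = 200, r_2 = 70, x0_3 = 300, y0_3 = 120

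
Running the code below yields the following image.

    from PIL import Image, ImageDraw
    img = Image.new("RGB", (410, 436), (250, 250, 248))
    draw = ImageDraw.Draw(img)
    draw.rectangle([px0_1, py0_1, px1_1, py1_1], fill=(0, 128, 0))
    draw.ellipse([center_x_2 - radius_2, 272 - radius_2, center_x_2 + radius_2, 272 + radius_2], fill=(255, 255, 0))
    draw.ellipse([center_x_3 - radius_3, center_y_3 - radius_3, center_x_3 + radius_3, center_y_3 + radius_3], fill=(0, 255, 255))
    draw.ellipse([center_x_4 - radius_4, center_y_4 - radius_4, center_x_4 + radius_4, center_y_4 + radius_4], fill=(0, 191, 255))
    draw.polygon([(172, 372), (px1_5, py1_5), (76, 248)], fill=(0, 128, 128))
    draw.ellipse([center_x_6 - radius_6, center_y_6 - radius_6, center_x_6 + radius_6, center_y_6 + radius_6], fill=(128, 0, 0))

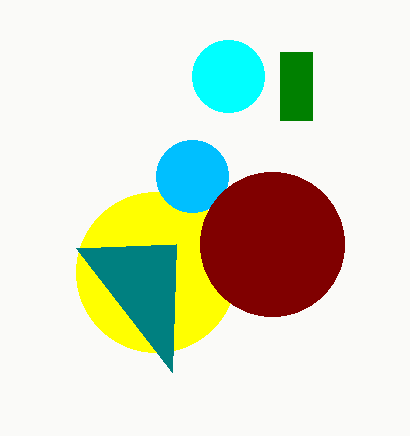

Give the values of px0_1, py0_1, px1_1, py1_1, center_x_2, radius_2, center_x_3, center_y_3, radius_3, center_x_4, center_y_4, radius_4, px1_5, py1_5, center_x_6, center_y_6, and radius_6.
px0_1 = 280; py0_1 = 52; px1_1 = 312; py1_1 = 120; center_x_2 = 156; radius_2 = 80; center_x_3 = 228; center_y_3 = 76; radius_3 = 36; center_x_4 = 192; center_y_4 = 176; radius_4 = 36; px1_5 = 176; py1_5 = 244; center_x_6 = 272; center_y_6 = 244; radius_6 = 72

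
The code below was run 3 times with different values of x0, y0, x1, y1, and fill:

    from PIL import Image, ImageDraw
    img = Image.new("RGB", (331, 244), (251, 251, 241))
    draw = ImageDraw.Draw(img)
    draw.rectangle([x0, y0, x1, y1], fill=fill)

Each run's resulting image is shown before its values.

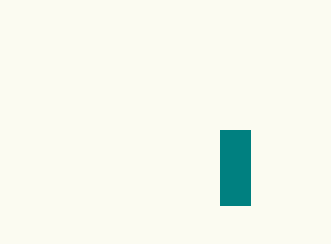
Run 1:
x0 = 220, y0 = 130, x1 = 250, y1 = 205, fill = 'teal'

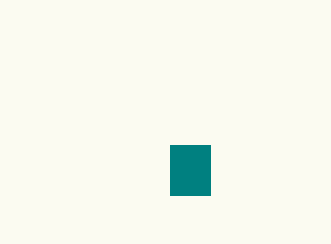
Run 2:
x0 = 170
y0 = 145
x1 = 210
y1 = 195
fill = 'teal'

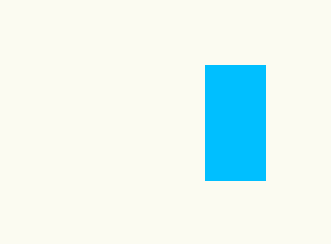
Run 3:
x0 = 205
y0 = 65
x1 = 265
y1 = 180
fill = 'deepskyblue'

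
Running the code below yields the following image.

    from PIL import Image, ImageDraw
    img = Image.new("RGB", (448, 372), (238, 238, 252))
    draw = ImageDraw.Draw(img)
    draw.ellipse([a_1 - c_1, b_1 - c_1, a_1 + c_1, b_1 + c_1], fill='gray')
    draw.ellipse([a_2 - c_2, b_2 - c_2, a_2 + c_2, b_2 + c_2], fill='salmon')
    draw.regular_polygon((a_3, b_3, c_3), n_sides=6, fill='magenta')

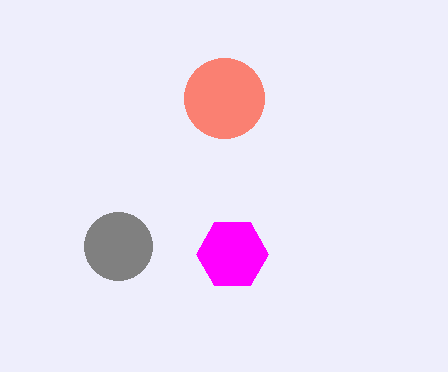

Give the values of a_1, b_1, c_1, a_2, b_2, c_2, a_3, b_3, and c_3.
a_1 = 118
b_1 = 246
c_1 = 34
a_2 = 224
b_2 = 98
c_2 = 40
a_3 = 232
b_3 = 254
c_3 = 36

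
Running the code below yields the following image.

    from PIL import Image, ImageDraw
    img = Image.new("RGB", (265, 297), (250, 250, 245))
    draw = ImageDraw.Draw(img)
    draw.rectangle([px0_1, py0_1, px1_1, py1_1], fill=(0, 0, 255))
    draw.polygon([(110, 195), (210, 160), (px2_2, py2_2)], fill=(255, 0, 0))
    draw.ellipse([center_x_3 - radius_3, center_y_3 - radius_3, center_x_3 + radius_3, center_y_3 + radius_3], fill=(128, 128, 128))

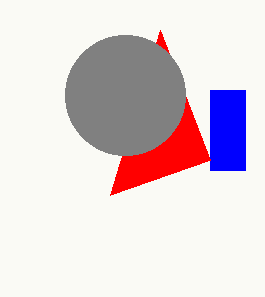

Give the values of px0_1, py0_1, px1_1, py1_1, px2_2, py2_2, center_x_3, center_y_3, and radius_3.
px0_1 = 210; py0_1 = 90; px1_1 = 245; py1_1 = 170; px2_2 = 160; py2_2 = 30; center_x_3 = 125; center_y_3 = 95; radius_3 = 60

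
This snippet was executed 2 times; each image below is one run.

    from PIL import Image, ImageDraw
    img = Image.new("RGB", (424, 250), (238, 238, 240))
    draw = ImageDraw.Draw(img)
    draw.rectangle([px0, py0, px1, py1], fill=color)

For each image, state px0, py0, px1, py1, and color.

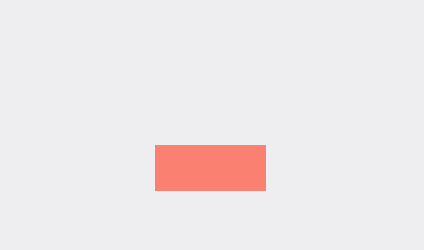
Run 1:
px0 = 155; py0 = 145; px1 = 265; py1 = 190; color = 'salmon'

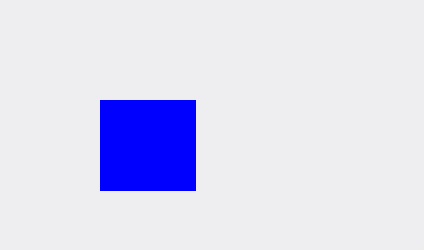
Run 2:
px0 = 100; py0 = 100; px1 = 195; py1 = 190; color = 'blue'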